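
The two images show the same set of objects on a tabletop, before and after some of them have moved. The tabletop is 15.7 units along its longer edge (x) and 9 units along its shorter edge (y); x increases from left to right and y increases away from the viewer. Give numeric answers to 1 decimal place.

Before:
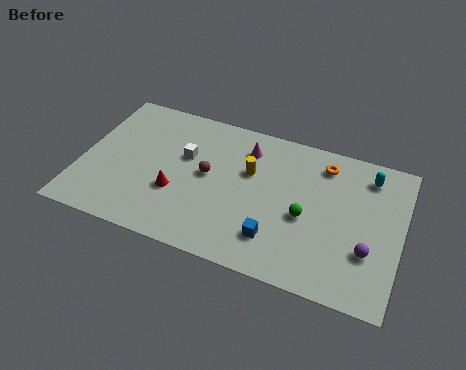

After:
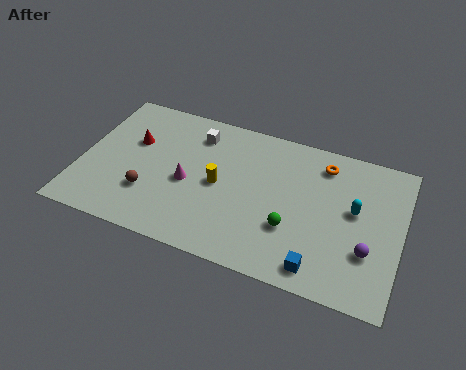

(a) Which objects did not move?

the purple sphere and the orange torus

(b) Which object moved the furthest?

the magenta cone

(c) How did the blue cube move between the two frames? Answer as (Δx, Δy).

(2.2, -0.9)

The blue cube was at about (9.8, 2.1) and moved to about (12.0, 1.2).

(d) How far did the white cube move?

1.6

The white cube was near (5.0, 5.6) before and (5.4, 7.2) after, so it travelled √(0.4² + 1.6²) ≈ 1.6 units.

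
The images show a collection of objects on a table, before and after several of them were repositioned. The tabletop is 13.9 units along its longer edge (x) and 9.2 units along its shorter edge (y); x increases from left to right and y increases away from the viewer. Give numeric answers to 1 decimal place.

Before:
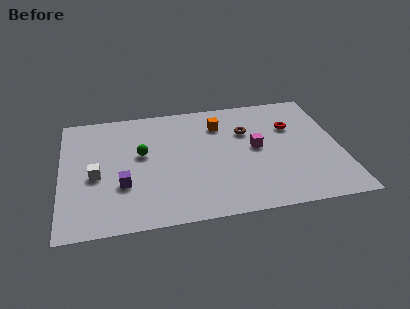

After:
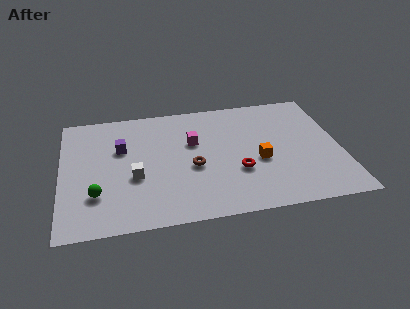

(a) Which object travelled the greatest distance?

the red torus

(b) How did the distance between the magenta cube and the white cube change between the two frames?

-4.3

They were about 8.0 units apart before and 3.7 after — 4.3 units closer together.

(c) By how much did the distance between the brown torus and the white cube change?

-5.0

The distance was about 7.9 in the first image and 2.9 in the second, so they moved 5.0 units closer together.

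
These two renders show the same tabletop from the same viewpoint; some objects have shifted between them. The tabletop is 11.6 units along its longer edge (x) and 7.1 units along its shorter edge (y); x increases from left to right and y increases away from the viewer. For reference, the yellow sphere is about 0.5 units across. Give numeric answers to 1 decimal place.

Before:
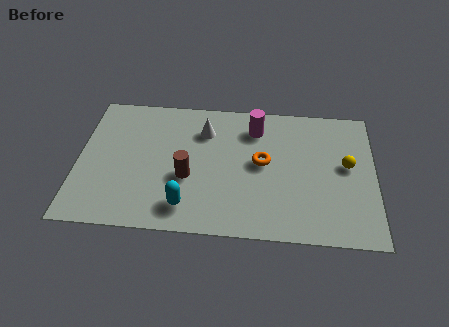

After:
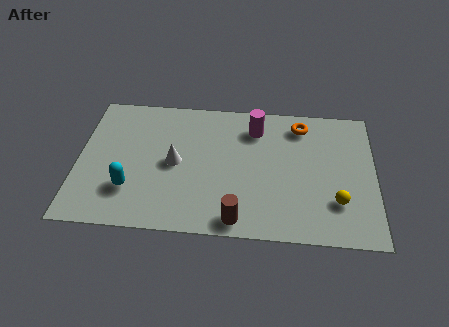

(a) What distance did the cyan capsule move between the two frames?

2.3

From (4.3, 1.3) to (2.1, 2.0), the cyan capsule covered √(2.2² + 0.7²) ≈ 2.3 units.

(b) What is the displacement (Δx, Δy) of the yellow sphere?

(-0.4, -1.9)

From the two frames, the yellow sphere sits at roughly (10.5, 3.9) before and (10.1, 2.0) after.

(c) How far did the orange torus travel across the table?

2.6

The orange torus moved from about (7.2, 3.8) to (8.7, 5.9), a distance of √(1.5² + 2.1²) ≈ 2.6.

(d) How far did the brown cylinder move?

2.8

From (4.3, 2.8) to (6.3, 0.8), the brown cylinder covered √(2.0² + 2.0²) ≈ 2.8 units.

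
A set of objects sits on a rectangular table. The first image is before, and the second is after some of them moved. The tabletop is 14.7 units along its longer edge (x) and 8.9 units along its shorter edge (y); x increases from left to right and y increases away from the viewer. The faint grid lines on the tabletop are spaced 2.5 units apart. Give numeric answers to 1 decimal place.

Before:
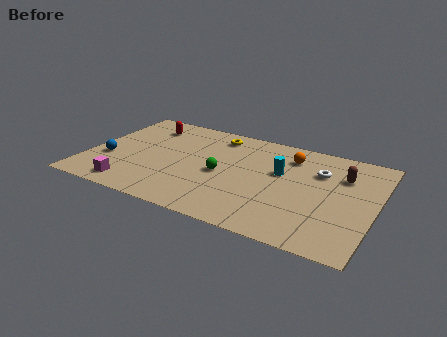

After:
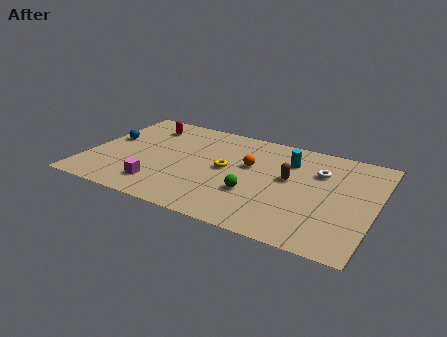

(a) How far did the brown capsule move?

2.9

The brown capsule was near (12.9, 6.3) before and (10.3, 5.0) after, so it travelled √(2.6² + 1.3²) ≈ 2.9 units.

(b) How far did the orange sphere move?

2.5

The orange sphere was near (10.1, 7.0) before and (8.2, 5.4) after, so it travelled √(1.9² + 1.6²) ≈ 2.5 units.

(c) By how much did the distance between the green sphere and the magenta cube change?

-0.3

They were about 5.2 units apart before and 4.9 after — 0.3 units closer together.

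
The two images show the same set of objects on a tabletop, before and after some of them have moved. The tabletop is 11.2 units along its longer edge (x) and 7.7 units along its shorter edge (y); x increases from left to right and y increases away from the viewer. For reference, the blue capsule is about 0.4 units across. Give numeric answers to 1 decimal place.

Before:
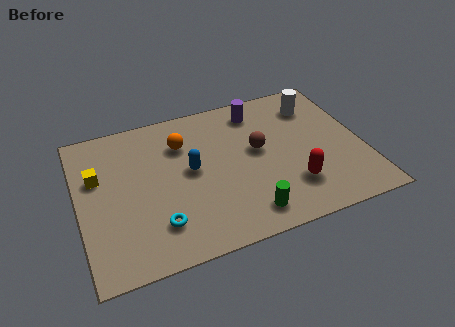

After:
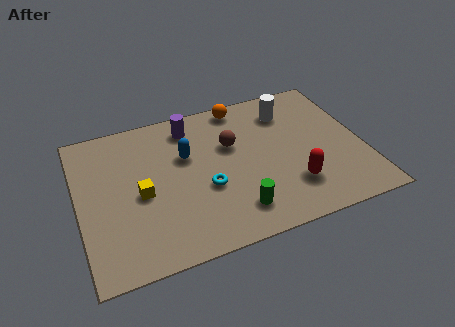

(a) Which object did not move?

the red capsule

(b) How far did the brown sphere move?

1.2

From (7.1, 4.3) to (6.1, 4.9), the brown sphere covered √(1.0² + 0.6²) ≈ 1.2 units.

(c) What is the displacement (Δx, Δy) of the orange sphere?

(2.5, 1.3)

From the two frames, the orange sphere sits at roughly (4.2, 5.6) before and (6.7, 6.9) after.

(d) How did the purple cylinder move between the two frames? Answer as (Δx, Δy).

(-2.7, 0.0)

The purple cylinder started near (7.3, 6.4) and ended near (4.6, 6.4).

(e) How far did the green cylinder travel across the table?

0.5

From (6.3, 1.2) to (5.9, 1.5), the green cylinder covered √(0.4² + 0.3²) ≈ 0.5 units.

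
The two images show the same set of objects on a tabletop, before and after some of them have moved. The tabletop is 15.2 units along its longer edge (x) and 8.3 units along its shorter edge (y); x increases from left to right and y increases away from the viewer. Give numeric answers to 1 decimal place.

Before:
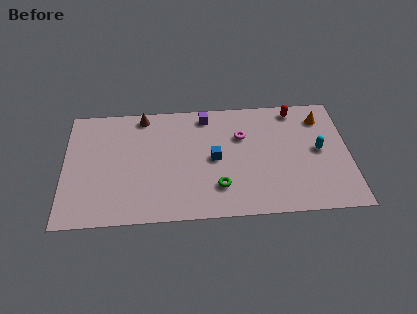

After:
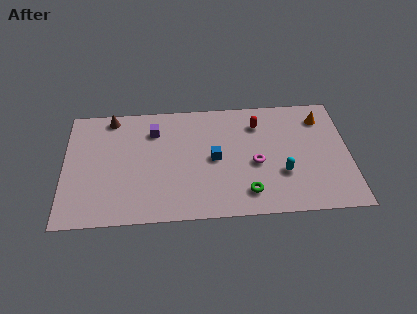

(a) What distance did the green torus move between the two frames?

1.6

The green torus was near (8.2, 2.1) before and (9.7, 1.6) after, so it travelled √(1.5² + 0.5²) ≈ 1.6 units.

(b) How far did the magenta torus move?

2.1

The magenta torus moved from about (9.5, 5.6) to (10.2, 3.6), a distance of √(0.7² + 2.0²) ≈ 2.1.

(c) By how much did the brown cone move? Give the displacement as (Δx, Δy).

(-1.7, 0.0)

The brown cone started near (4.2, 7.4) and ended near (2.5, 7.4).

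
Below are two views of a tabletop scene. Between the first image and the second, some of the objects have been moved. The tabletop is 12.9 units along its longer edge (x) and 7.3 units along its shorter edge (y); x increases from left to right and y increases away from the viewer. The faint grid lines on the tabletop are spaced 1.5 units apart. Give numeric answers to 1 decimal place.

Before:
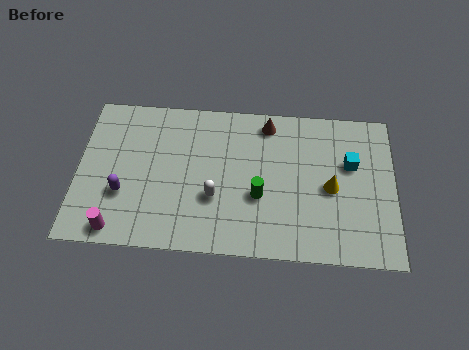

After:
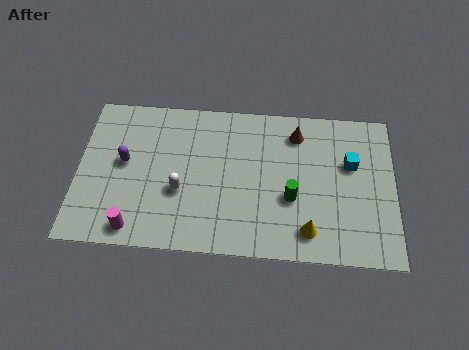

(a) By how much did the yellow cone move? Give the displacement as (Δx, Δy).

(-0.9, -2.1)

The yellow cone started near (10.3, 3.4) and ended near (9.4, 1.3).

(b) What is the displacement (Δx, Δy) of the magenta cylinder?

(0.7, 0.1)

The magenta cylinder started near (1.7, 0.8) and ended near (2.4, 0.9).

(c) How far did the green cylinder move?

1.3

The green cylinder was near (7.4, 2.8) before and (8.7, 2.8) after, so it travelled √(1.3² + 0.0²) ≈ 1.3 units.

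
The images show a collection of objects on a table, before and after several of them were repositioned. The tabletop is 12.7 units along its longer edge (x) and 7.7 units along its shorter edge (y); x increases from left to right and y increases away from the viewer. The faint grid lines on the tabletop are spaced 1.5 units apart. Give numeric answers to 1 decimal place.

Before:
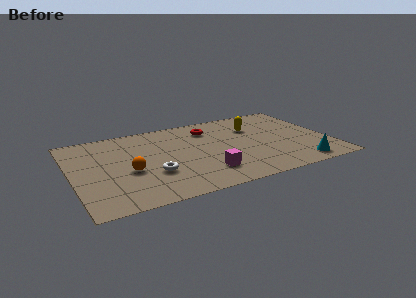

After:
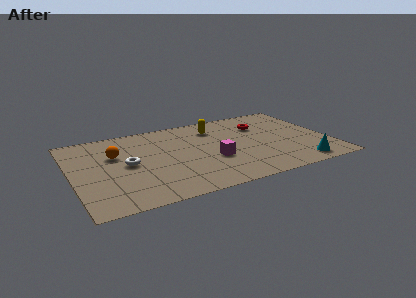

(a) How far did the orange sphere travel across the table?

1.9

The orange sphere was near (2.7, 3.2) before and (2.2, 5.0) after, so it travelled √(0.5² + 1.8²) ≈ 1.9 units.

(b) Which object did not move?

the cyan cone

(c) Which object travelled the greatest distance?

the red torus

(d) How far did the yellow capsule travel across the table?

2.0

From (9.2, 5.4) to (7.3, 6.0), the yellow capsule covered √(1.9² + 0.6²) ≈ 2.0 units.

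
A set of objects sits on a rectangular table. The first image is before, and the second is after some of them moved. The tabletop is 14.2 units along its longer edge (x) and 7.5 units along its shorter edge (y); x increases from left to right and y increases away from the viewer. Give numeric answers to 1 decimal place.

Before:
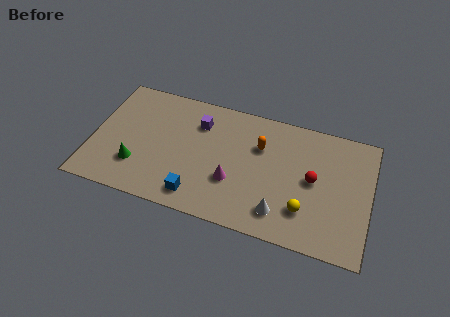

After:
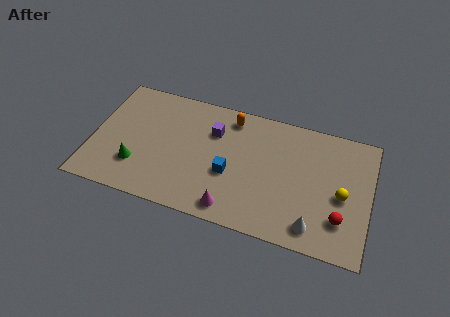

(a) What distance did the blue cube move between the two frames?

2.3

The blue cube was near (5.6, 1.2) before and (7.1, 3.0) after, so it travelled √(1.5² + 1.8²) ≈ 2.3 units.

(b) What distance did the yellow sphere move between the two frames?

2.3

The yellow sphere was near (11.0, 2.0) before and (12.8, 3.4) after, so it travelled √(1.8² + 1.4²) ≈ 2.3 units.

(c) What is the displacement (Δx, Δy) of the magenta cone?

(0.1, -1.6)

From the two frames, the magenta cone sits at roughly (7.3, 2.6) before and (7.4, 1.0) after.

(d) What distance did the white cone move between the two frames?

1.7

The white cone moved from about (9.8, 1.5) to (11.5, 1.2), a distance of √(1.7² + 0.3²) ≈ 1.7.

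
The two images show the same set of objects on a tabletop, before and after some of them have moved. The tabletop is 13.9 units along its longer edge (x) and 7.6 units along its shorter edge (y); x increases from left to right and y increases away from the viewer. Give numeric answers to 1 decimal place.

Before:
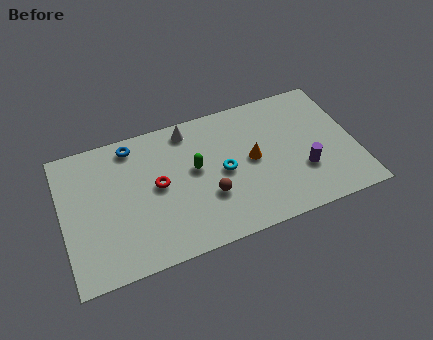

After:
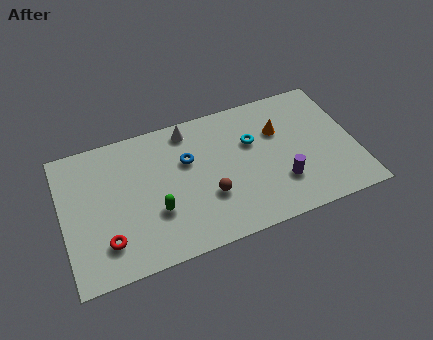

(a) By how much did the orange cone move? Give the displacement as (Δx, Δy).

(1.4, 1.2)

From the two frames, the orange cone sits at roughly (9.0, 3.9) before and (10.4, 5.1) after.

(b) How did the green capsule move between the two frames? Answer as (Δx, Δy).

(-2.0, -1.7)

The green capsule was at about (6.3, 4.3) and moved to about (4.3, 2.6).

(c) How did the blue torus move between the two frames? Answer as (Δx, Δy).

(2.5, -1.7)

The blue torus started near (3.5, 6.6) and ended near (6.0, 4.9).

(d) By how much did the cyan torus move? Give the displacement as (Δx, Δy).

(1.5, 1.2)

The cyan torus started near (7.6, 3.7) and ended near (9.1, 4.9).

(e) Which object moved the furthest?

the red torus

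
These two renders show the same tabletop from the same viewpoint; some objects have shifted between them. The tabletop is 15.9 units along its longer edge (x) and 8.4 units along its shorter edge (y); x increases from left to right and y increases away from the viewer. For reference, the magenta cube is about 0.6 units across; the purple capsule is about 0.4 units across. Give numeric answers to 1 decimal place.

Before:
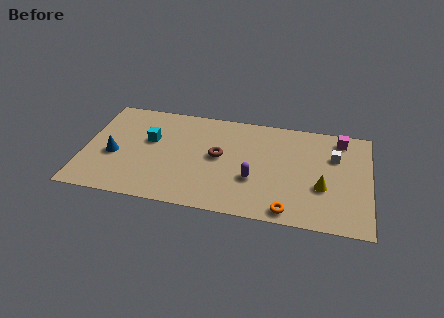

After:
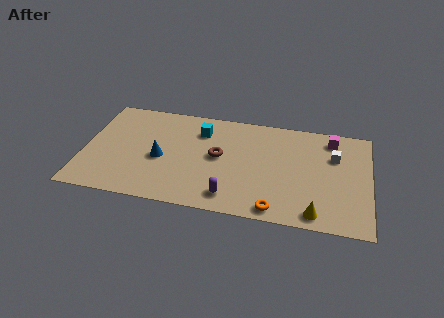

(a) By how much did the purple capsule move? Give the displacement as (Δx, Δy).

(-1.2, -1.6)

The purple capsule started near (9.5, 3.0) and ended near (8.3, 1.4).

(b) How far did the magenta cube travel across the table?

0.5

From (14.2, 7.2) to (13.7, 7.1), the magenta cube covered √(0.5² + 0.1²) ≈ 0.5 units.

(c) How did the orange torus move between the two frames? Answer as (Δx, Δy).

(-0.7, 0.0)

The orange torus started near (11.5, 0.9) and ended near (10.8, 0.9).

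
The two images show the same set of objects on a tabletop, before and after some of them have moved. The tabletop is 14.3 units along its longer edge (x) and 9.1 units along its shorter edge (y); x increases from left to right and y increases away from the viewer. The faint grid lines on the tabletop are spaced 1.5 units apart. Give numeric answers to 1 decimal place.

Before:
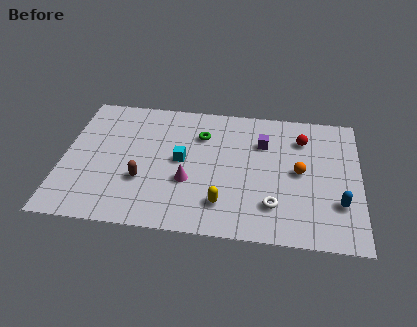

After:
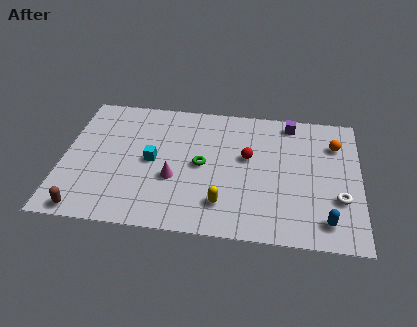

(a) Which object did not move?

the yellow capsule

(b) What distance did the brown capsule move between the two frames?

3.5

From (3.9, 3.1) to (1.3, 0.8), the brown capsule covered √(2.6² + 2.3²) ≈ 3.5 units.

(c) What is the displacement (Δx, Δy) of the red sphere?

(-2.6, -1.6)

From the two frames, the red sphere sits at roughly (11.5, 6.9) before and (8.9, 5.3) after.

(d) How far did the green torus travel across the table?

2.1

The green torus moved from about (6.6, 6.6) to (6.7, 4.5), a distance of √(0.1² + 2.1²) ≈ 2.1.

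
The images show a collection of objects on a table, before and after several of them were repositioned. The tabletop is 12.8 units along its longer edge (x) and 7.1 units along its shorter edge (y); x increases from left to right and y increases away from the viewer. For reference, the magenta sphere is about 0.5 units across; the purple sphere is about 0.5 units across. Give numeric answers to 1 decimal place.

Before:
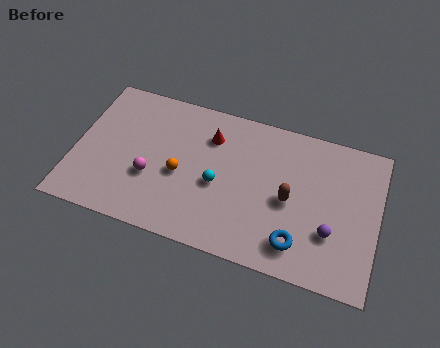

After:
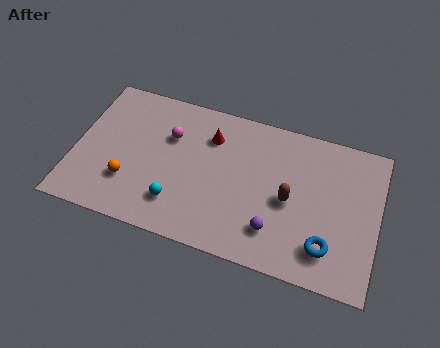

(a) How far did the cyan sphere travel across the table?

2.1

The cyan sphere moved from about (6.1, 3.1) to (4.5, 1.7), a distance of √(1.6² + 1.4²) ≈ 2.1.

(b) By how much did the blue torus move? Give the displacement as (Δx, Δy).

(1.2, 0.2)

The blue torus was at about (9.6, 1.4) and moved to about (10.8, 1.6).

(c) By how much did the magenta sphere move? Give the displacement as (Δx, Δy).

(0.6, 2.2)

From the two frames, the magenta sphere sits at roughly (3.3, 2.6) before and (3.9, 4.8) after.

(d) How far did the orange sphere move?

2.3

The orange sphere moved from about (4.5, 3.1) to (2.4, 2.1), a distance of √(2.1² + 1.0²) ≈ 2.3.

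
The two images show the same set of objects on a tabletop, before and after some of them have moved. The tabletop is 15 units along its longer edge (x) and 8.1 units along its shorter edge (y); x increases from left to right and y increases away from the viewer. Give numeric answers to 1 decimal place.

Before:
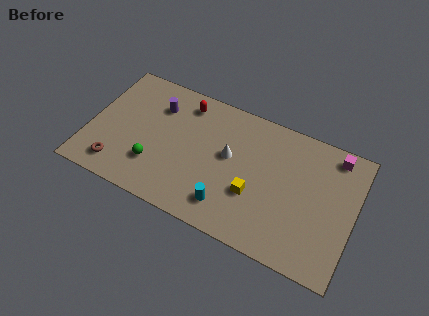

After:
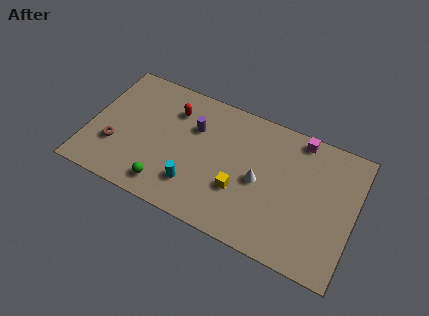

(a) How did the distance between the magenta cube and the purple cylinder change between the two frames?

-4.0

The distance was about 10.1 in the first image and 6.1 in the second, so they moved 4.0 units closer together.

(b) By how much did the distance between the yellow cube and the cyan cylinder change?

+0.8

They were about 1.8 units apart before and 2.6 after — 0.8 units further apart.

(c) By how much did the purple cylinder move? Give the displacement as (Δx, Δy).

(2.2, -0.5)

From the two frames, the purple cylinder sits at roughly (3.6, 6.0) before and (5.8, 5.5) after.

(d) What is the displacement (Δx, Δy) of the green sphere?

(0.8, -1.0)

The green sphere was at about (3.9, 2.3) and moved to about (4.7, 1.3).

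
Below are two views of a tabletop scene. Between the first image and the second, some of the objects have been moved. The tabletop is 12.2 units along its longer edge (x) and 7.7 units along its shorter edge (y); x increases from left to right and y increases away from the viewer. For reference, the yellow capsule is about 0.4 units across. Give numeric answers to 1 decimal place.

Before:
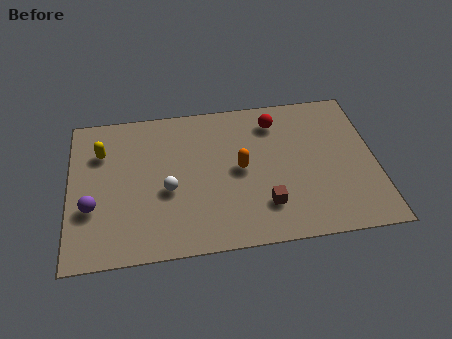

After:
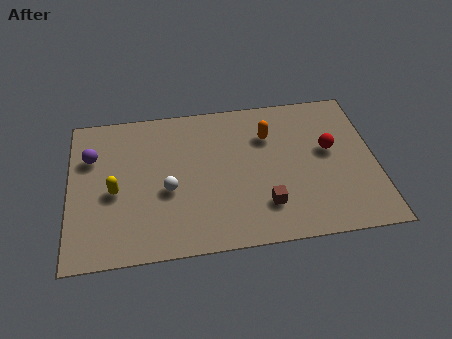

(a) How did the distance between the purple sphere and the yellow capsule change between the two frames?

-0.7

They were about 2.8 units apart before and 2.1 after — 0.7 units closer together.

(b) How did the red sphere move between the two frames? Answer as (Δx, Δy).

(2.1, -1.8)

From the two frames, the red sphere sits at roughly (8.3, 6.2) before and (10.4, 4.4) after.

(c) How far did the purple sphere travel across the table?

2.6

The purple sphere moved from about (0.9, 2.7) to (0.9, 5.3), a distance of √(0.0² + 2.6²) ≈ 2.6.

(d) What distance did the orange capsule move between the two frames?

2.0

From (6.8, 3.9) to (8.0, 5.5), the orange capsule covered √(1.2² + 1.6²) ≈ 2.0 units.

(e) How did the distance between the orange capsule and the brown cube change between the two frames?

+1.4

The distance was about 2.2 in the first image and 3.6 in the second, so they moved 1.4 units further apart.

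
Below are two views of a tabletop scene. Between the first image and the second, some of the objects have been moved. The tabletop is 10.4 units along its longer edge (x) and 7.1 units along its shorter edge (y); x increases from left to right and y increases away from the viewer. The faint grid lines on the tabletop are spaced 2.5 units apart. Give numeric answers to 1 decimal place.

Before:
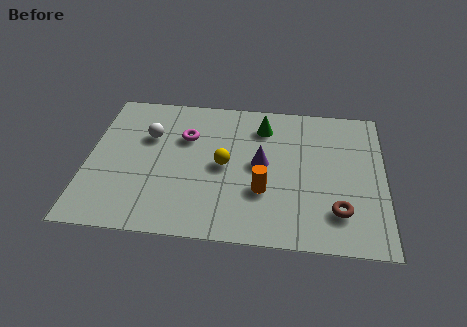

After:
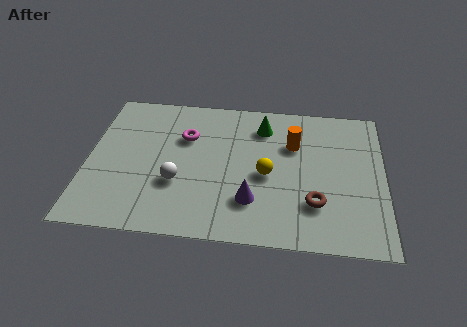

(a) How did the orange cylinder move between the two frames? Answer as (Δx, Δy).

(1.0, 2.4)

From the two frames, the orange cylinder sits at roughly (6.2, 2.4) before and (7.2, 4.8) after.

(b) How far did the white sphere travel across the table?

2.5

The white sphere moved from about (2.1, 4.7) to (3.2, 2.5), a distance of √(1.1² + 2.2²) ≈ 2.5.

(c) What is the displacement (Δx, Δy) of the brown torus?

(-0.8, 0.3)

The brown torus was at about (8.8, 1.7) and moved to about (8.0, 2.0).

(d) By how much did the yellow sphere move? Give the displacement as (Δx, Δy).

(1.5, -0.3)

From the two frames, the yellow sphere sits at roughly (4.8, 3.5) before and (6.3, 3.2) after.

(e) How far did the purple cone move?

1.8

The purple cone moved from about (6.1, 3.7) to (5.8, 1.9), a distance of √(0.3² + 1.8²) ≈ 1.8.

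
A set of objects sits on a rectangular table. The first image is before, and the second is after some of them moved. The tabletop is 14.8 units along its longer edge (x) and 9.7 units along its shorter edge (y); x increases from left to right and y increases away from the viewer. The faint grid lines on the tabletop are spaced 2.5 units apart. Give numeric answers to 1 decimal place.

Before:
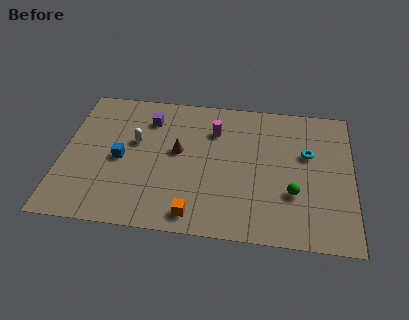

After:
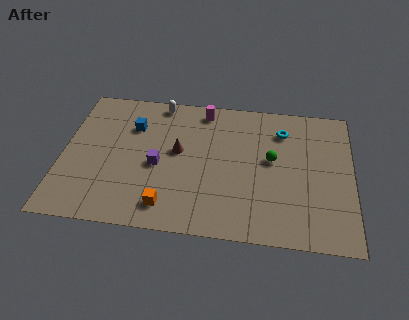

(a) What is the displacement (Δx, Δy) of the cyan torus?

(-1.3, 1.5)

The cyan torus started near (12.5, 6.0) and ended near (11.2, 7.5).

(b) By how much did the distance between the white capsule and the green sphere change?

-1.7

The distance was about 8.5 in the first image and 6.8 in the second, so they moved 1.7 units closer together.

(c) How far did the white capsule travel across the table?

3.2

The white capsule moved from about (3.7, 5.8) to (4.8, 8.8), a distance of √(1.1² + 3.0²) ≈ 3.2.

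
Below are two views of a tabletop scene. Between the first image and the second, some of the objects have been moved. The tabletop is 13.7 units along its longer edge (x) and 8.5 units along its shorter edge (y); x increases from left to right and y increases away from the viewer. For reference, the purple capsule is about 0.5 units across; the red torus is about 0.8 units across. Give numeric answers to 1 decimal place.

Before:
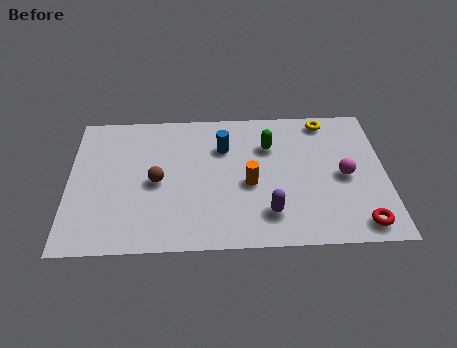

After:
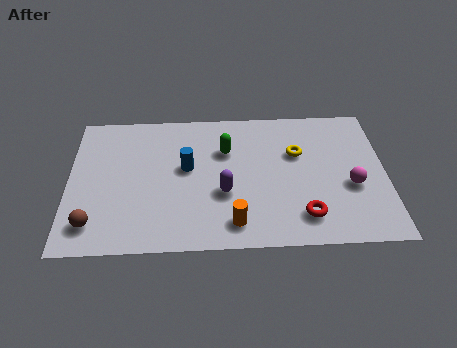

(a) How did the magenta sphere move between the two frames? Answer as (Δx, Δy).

(0.3, -0.6)

From the two frames, the magenta sphere sits at roughly (11.9, 4.0) before and (12.2, 3.4) after.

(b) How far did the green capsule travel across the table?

1.9

From (8.7, 6.0) to (6.8, 5.8), the green capsule covered √(1.9² + 0.2²) ≈ 1.9 units.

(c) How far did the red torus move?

2.5

The red torus was near (12.5, 1.1) before and (10.1, 1.7) after, so it travelled √(2.4² + 0.6²) ≈ 2.5 units.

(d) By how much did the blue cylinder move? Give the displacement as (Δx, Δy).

(-1.6, -1.2)

The blue cylinder started near (6.7, 6.0) and ended near (5.1, 4.8).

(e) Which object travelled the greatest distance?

the brown sphere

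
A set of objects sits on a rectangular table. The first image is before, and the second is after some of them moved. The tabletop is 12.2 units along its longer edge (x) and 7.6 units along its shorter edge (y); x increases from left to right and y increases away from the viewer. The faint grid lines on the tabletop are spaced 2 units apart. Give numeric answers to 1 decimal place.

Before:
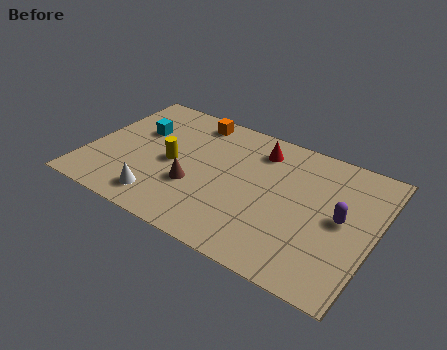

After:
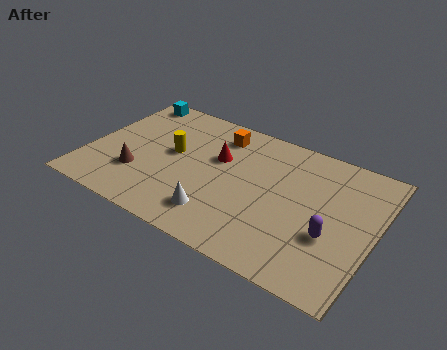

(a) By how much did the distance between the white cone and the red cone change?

-2.7

They were about 5.9 units apart before and 3.2 after — 2.7 units closer together.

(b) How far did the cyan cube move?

2.1

From (1.9, 4.9) to (1.1, 6.8), the cyan cube covered √(0.8² + 1.9²) ≈ 2.1 units.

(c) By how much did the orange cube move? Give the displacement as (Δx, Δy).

(1.2, -0.4)

From the two frames, the orange cube sits at roughly (4.0, 6.6) before and (5.2, 6.2) after.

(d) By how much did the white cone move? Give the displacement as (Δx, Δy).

(2.4, 0.3)

From the two frames, the white cone sits at roughly (3.5, 1.3) before and (5.9, 1.6) after.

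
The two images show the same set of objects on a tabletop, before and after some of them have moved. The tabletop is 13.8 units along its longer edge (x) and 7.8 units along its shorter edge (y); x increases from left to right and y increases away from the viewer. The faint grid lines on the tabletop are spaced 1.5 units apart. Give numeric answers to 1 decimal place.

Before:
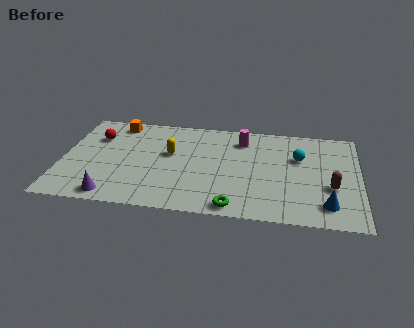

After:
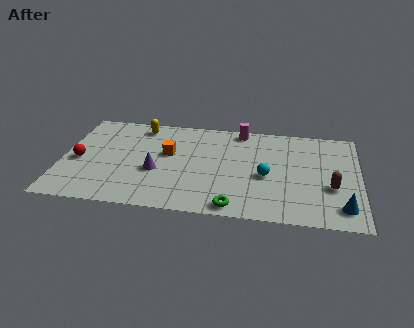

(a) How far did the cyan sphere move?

2.3

The cyan sphere was near (11.0, 5.1) before and (9.5, 3.4) after, so it travelled √(1.5² + 1.7²) ≈ 2.3 units.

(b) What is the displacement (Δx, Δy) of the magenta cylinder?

(-0.1, 0.8)

The magenta cylinder was at about (8.3, 6.2) and moved to about (8.2, 7.0).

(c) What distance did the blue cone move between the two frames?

0.7

From (12.3, 1.5) to (13.0, 1.4), the blue cone covered √(0.7² + 0.1²) ≈ 0.7 units.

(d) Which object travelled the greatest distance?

the orange cube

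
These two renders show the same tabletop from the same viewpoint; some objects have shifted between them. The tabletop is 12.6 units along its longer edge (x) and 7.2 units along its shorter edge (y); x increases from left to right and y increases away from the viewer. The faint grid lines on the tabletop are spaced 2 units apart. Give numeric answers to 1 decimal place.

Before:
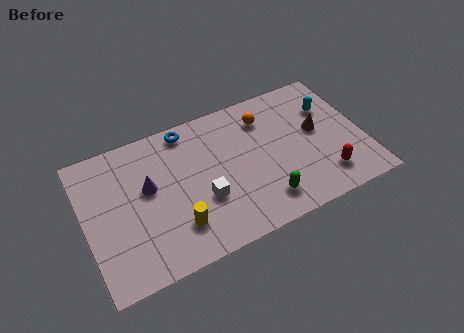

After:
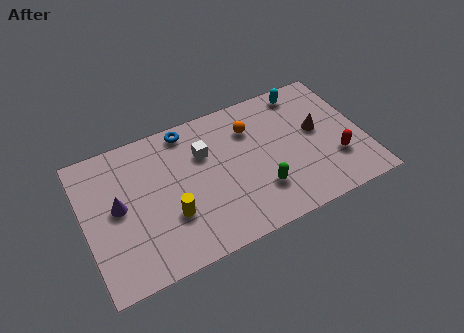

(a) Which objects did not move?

the brown cone and the blue torus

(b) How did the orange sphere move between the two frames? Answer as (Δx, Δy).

(-0.7, -0.3)

The orange sphere started near (8.4, 5.6) and ended near (7.7, 5.3).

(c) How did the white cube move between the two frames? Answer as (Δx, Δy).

(0.3, 2.3)

From the two frames, the white cube sits at roughly (5.2, 2.6) before and (5.5, 4.9) after.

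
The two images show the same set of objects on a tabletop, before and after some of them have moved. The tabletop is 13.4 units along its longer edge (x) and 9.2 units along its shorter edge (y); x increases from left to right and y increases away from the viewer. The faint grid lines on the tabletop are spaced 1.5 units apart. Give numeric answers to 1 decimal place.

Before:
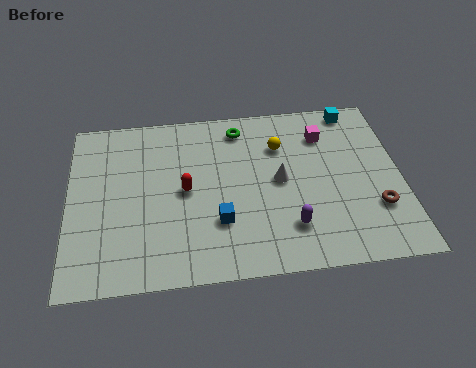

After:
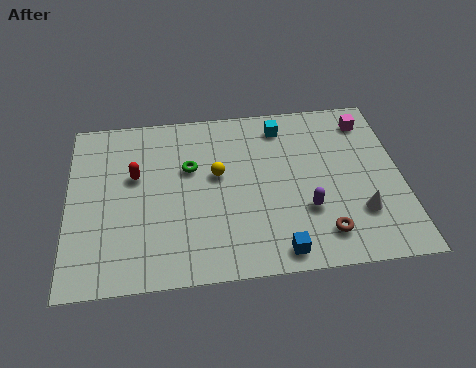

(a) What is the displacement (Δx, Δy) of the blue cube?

(2.3, -1.8)

The blue cube was at about (6.0, 2.8) and moved to about (8.3, 1.0).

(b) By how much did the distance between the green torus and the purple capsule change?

-0.5

Before: roughly 5.9 units apart; after: 5.4. That's 0.5 units closer together.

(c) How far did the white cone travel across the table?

3.7

The white cone moved from about (8.5, 4.7) to (11.6, 2.6), a distance of √(3.1² + 2.1²) ≈ 3.7.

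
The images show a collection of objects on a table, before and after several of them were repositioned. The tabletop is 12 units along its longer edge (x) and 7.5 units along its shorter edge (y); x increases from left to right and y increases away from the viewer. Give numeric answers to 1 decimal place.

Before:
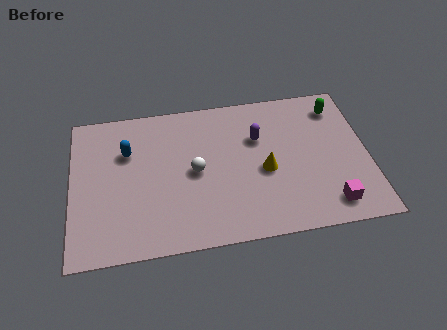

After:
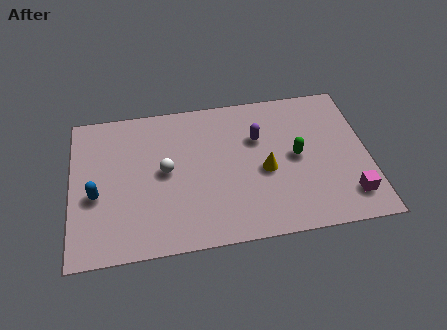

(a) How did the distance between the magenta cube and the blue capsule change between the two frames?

+1.3

Before: roughly 8.9 units apart; after: 10.2. That's 1.3 units further apart.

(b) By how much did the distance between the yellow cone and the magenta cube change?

+0.5

The distance was about 3.3 in the first image and 3.8 in the second, so they moved 0.5 units further apart.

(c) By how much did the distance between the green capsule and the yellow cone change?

-2.8

The distance was about 4.2 in the first image and 1.4 in the second, so they moved 2.8 units closer together.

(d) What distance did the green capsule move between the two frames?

2.9

The green capsule moved from about (10.9, 6.1) to (9.1, 3.8), a distance of √(1.8² + 2.3²) ≈ 2.9.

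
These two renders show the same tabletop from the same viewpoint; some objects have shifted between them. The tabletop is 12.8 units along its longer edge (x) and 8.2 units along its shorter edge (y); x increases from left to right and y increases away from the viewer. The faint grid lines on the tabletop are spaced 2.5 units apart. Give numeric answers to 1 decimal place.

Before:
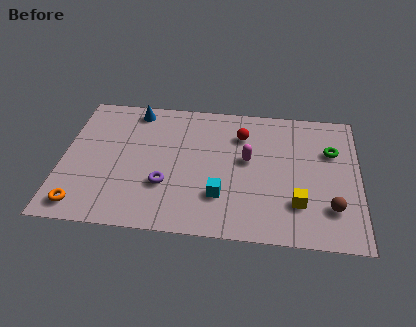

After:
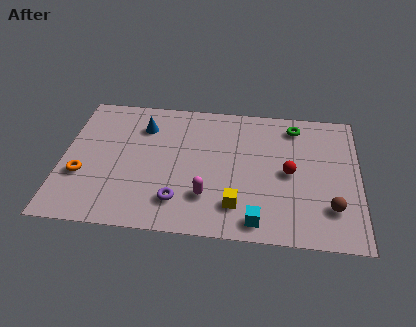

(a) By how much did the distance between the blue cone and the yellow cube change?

-2.7

They were about 8.8 units apart before and 6.1 after — 2.7 units closer together.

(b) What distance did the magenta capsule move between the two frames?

2.9

From (8.0, 4.6) to (6.3, 2.2), the magenta capsule covered √(1.7² + 2.4²) ≈ 2.9 units.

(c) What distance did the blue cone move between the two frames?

1.1

The blue cone was near (3.0, 7.2) before and (3.4, 6.2) after, so it travelled √(0.4² + 1.0²) ≈ 1.1 units.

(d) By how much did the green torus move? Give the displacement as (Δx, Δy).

(-1.6, 1.4)

The green torus was at about (11.6, 5.5) and moved to about (10.0, 6.9).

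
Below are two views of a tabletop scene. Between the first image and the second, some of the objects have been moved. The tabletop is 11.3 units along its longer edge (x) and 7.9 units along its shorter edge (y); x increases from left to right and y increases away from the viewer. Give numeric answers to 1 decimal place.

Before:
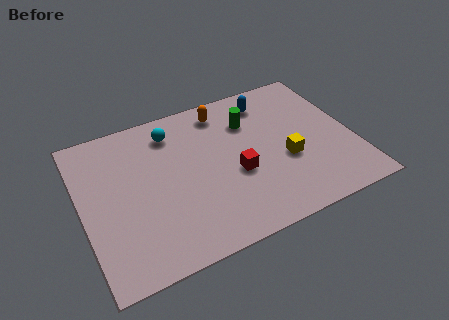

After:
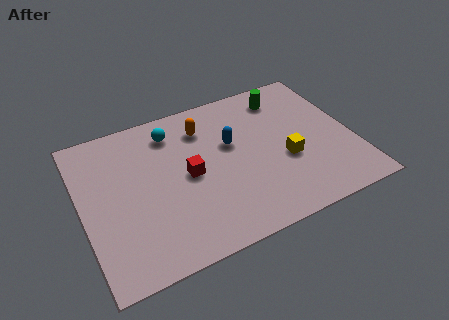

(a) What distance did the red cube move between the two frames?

2.0

From (6.3, 3.2) to (4.4, 3.9), the red cube covered √(1.9² + 0.7²) ≈ 2.0 units.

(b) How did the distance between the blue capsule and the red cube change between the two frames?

-1.7

Before: roughly 3.8 units apart; after: 2.1. That's 1.7 units closer together.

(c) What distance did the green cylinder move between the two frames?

1.8

The green cylinder was near (7.2, 5.7) before and (8.8, 6.5) after, so it travelled √(1.6² + 0.8²) ≈ 1.8 units.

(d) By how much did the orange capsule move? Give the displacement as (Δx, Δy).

(-0.9, -0.6)

The orange capsule started near (6.2, 6.7) and ended near (5.3, 6.1).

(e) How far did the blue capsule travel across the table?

2.5

From (8.1, 6.5) to (6.3, 4.8), the blue capsule covered √(1.8² + 1.7²) ≈ 2.5 units.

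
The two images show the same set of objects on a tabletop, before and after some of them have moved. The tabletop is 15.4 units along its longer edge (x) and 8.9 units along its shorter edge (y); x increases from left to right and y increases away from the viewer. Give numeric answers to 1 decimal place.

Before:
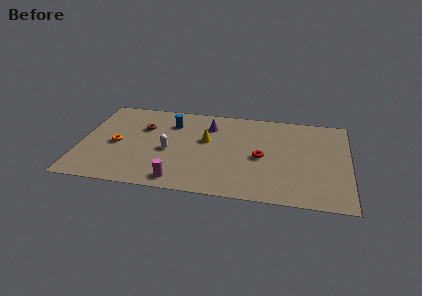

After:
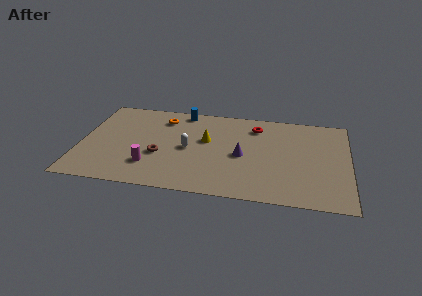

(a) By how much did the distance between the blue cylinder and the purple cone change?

+3.1

Before: roughly 2.2 units apart; after: 5.3. That's 3.1 units further apart.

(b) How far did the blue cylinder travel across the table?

1.4

The blue cylinder was near (5.1, 6.7) before and (5.7, 8.0) after, so it travelled √(0.6² + 1.3²) ≈ 1.4 units.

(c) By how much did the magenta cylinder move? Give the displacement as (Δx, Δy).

(-1.7, 1.2)

The magenta cylinder was at about (5.8, 1.1) and moved to about (4.1, 2.3).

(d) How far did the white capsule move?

1.2

The white capsule moved from about (5.1, 3.9) to (6.2, 4.3), a distance of √(1.1² + 0.4²) ≈ 1.2.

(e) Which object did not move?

the yellow cone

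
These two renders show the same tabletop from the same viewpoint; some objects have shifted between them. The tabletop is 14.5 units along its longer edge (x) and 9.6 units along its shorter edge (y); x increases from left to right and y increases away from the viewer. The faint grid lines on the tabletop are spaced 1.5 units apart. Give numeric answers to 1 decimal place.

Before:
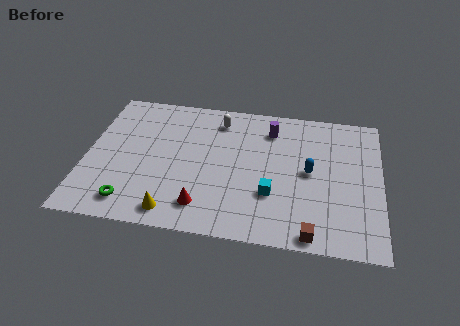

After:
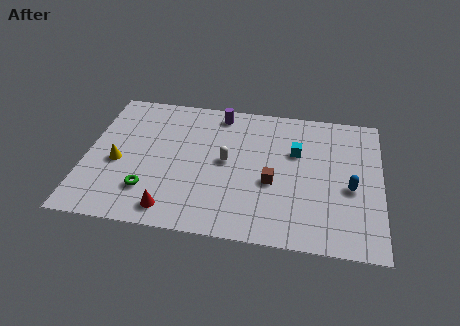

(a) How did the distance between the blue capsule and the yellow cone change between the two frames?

+3.9

They were about 7.5 units apart before and 11.4 after — 3.9 units further apart.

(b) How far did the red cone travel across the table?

1.6

The red cone moved from about (5.9, 1.8) to (4.4, 1.3), a distance of √(1.5² + 0.5²) ≈ 1.6.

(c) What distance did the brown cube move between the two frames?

3.7

From (11.2, 0.8) to (9.2, 3.9), the brown cube covered √(2.0² + 3.1²) ≈ 3.7 units.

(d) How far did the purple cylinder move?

2.7

The purple cylinder moved from about (9.0, 7.6) to (6.4, 8.4), a distance of √(2.6² + 0.8²) ≈ 2.7.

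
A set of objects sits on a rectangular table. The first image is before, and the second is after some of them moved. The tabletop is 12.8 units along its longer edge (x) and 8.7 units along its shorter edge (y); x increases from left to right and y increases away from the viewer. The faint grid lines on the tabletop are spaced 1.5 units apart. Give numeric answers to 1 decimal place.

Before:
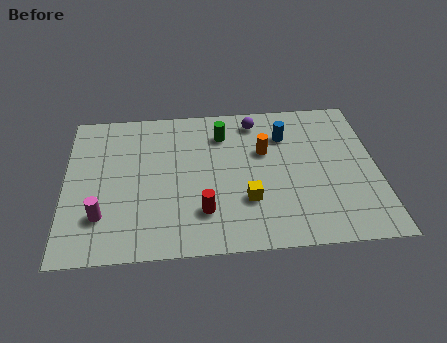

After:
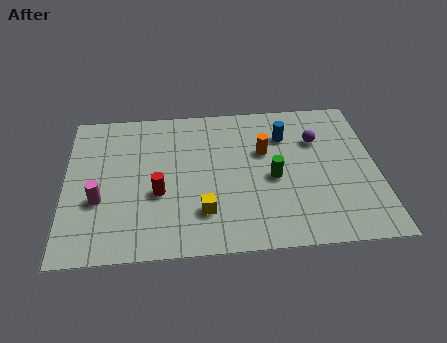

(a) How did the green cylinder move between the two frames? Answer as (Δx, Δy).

(2.0, -2.8)

The green cylinder started near (6.5, 6.7) and ended near (8.5, 3.9).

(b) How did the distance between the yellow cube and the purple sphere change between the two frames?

+1.4

They were about 4.7 units apart before and 6.1 after — 1.4 units further apart.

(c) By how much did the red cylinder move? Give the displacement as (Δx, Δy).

(-1.8, 1.2)

From the two frames, the red cylinder sits at roughly (5.6, 2.2) before and (3.8, 3.4) after.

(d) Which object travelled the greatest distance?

the green cylinder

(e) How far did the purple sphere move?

2.9

The purple sphere moved from about (7.9, 7.4) to (10.4, 6.0), a distance of √(2.5² + 1.4²) ≈ 2.9.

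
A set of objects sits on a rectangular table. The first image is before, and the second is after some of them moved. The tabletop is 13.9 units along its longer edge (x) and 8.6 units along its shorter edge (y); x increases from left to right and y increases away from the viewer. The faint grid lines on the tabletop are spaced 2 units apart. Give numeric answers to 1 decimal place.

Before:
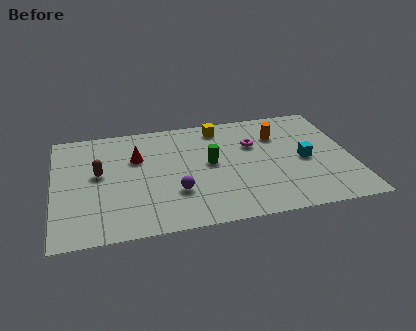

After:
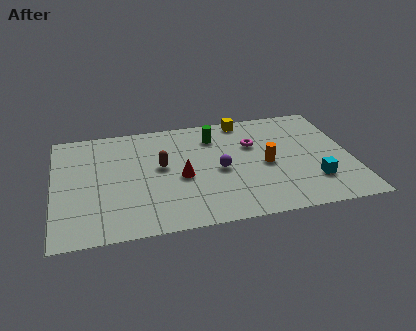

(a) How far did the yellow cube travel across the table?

1.3

From (7.9, 7.4) to (9.1, 7.8), the yellow cube covered √(1.2² + 0.4²) ≈ 1.3 units.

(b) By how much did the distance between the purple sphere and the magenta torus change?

-2.4

The distance was about 4.8 in the first image and 2.4 in the second, so they moved 2.4 units closer together.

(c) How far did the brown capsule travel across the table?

2.9

From (2.1, 4.8) to (5.0, 4.8), the brown capsule covered √(2.9² + 0.0²) ≈ 2.9 units.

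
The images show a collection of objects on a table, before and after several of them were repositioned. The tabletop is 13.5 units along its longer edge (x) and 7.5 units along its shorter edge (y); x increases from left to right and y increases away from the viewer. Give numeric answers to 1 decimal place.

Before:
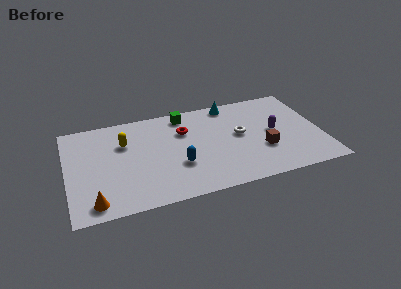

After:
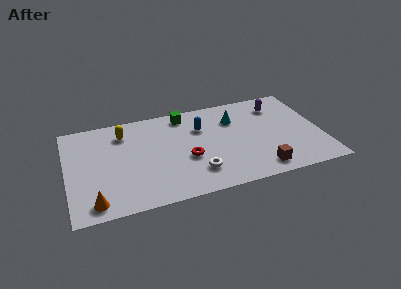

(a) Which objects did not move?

the green cube and the orange cone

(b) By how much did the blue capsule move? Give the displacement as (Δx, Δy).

(1.4, 2.6)

The blue capsule started near (5.8, 2.6) and ended near (7.2, 5.2).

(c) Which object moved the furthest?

the white torus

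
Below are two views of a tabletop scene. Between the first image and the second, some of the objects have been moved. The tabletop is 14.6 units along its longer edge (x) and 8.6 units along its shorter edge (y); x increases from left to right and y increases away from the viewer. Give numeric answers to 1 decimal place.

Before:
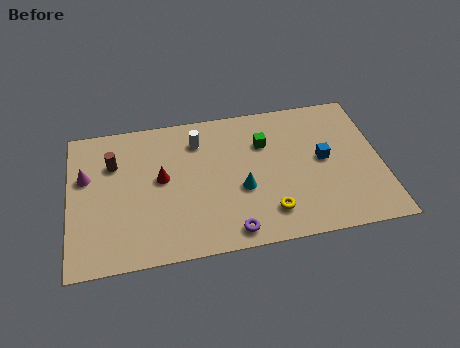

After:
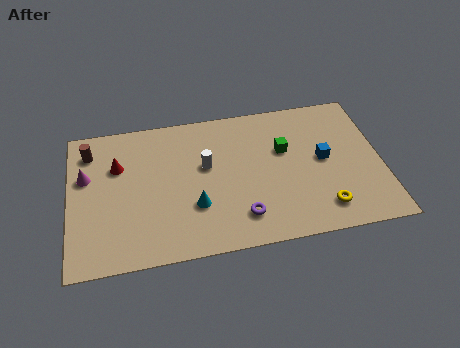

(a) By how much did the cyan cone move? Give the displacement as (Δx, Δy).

(-2.2, -0.6)

From the two frames, the cyan cone sits at roughly (8.0, 3.4) before and (5.8, 2.8) after.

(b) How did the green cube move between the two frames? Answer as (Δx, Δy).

(0.9, -0.6)

The green cube started near (9.2, 6.0) and ended near (10.1, 5.4).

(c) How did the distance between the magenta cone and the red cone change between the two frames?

-2.0

They were about 3.6 units apart before and 1.6 after — 2.0 units closer together.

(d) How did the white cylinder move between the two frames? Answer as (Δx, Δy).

(0.3, -1.6)

From the two frames, the white cylinder sits at roughly (6.1, 6.7) before and (6.4, 5.1) after.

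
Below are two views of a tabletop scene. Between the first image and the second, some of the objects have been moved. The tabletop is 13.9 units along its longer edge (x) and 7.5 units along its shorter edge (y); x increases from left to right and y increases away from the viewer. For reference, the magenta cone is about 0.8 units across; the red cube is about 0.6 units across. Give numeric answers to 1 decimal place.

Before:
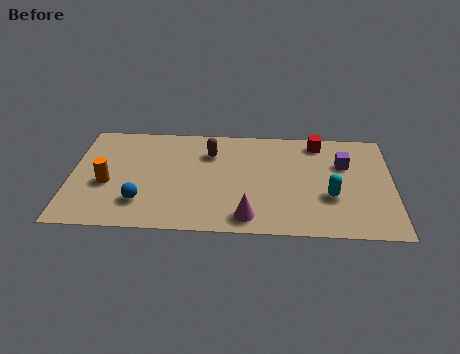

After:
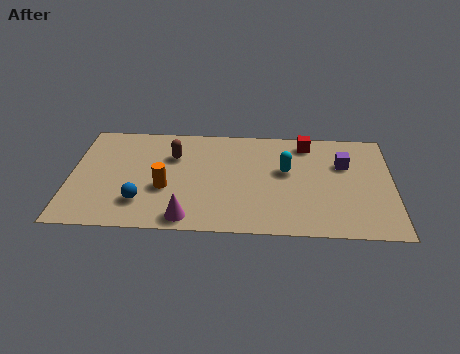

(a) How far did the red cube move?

0.5

From (10.7, 6.5) to (10.2, 6.4), the red cube covered √(0.5² + 0.1²) ≈ 0.5 units.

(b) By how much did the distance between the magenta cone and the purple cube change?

+2.2

They were about 5.7 units apart before and 7.9 after — 2.2 units further apart.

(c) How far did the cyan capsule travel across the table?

2.5

The cyan capsule moved from about (11.2, 2.7) to (9.3, 4.4), a distance of √(1.9² + 1.7²) ≈ 2.5.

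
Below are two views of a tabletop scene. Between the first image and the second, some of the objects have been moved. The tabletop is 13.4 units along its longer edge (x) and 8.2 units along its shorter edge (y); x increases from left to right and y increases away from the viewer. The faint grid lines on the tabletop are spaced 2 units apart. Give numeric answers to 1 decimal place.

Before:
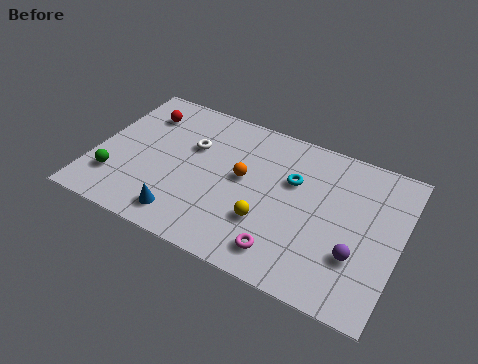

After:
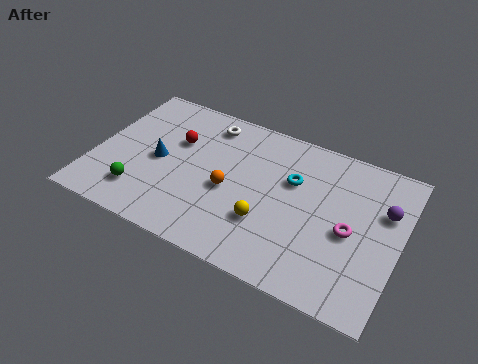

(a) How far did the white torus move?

1.7

The white torus moved from about (4.1, 5.3) to (4.6, 6.9), a distance of √(0.5² + 1.6²) ≈ 1.7.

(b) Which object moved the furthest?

the magenta torus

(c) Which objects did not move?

the yellow sphere and the cyan torus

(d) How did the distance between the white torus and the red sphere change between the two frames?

-0.6

The distance was about 2.6 in the first image and 2.0 in the second, so they moved 0.6 units closer together.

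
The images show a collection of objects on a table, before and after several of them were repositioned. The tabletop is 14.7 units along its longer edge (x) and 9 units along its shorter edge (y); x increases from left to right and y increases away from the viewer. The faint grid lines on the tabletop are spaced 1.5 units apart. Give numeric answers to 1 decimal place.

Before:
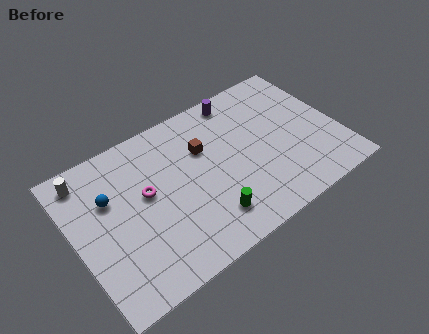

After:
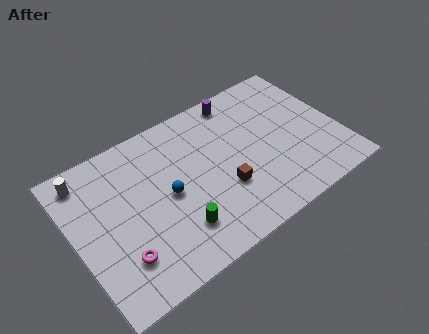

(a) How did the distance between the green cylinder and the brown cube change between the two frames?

-1.2

The distance was about 4.1 in the first image and 2.9 in the second, so they moved 1.2 units closer together.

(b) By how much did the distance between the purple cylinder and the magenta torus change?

+3.1

The distance was about 6.5 in the first image and 9.6 in the second, so they moved 3.1 units further apart.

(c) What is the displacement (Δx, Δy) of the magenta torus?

(-1.9, -2.8)

The magenta torus was at about (4.0, 5.1) and moved to about (2.1, 2.3).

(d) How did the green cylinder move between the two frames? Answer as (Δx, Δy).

(-1.7, 0.3)

The green cylinder started near (6.9, 1.9) and ended near (5.2, 2.2).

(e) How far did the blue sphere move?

3.4

The blue sphere moved from about (2.1, 5.9) to (5.1, 4.4), a distance of √(3.0² + 1.5²) ≈ 3.4.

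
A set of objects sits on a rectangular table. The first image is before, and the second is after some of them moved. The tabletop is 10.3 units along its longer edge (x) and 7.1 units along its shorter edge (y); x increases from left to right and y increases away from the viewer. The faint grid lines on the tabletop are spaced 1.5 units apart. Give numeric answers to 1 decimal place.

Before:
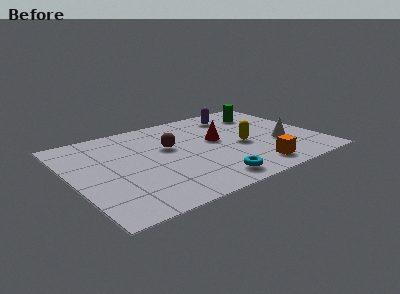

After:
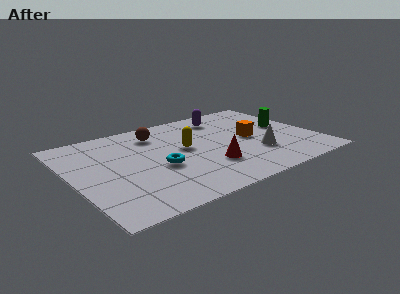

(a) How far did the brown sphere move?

1.3

From (4.2, 4.3) to (3.9, 5.6), the brown sphere covered √(0.3² + 1.3²) ≈ 1.3 units.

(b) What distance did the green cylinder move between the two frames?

1.7

The green cylinder moved from about (8.6, 5.5) to (9.3, 3.9), a distance of √(0.7² + 1.6²) ≈ 1.7.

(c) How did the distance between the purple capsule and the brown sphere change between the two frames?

-0.5

They were about 3.5 units apart before and 3.0 after — 0.5 units closer together.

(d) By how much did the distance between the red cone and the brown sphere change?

+1.8

They were about 2.0 units apart before and 3.8 after — 1.8 units further apart.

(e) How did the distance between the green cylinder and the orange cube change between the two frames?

-2.9

They were about 4.6 units apart before and 1.7 after — 2.9 units closer together.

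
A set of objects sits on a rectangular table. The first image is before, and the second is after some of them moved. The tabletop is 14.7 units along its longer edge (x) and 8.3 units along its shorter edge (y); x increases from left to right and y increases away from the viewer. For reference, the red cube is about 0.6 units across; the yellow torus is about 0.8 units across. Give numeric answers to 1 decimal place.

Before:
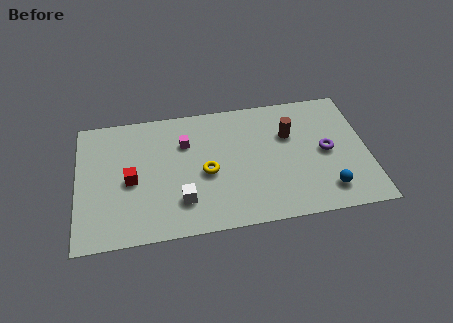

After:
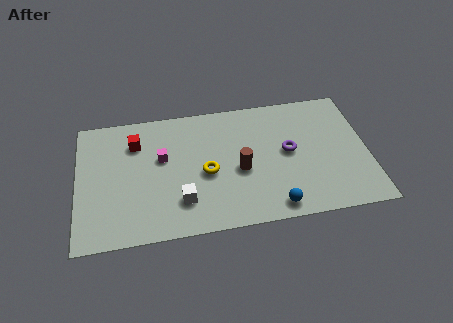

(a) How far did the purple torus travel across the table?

1.9

From (12.6, 4.1) to (10.7, 4.4), the purple torus covered √(1.9² + 0.3²) ≈ 1.9 units.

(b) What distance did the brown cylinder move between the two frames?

3.2

The brown cylinder moved from about (10.8, 5.5) to (8.2, 3.6), a distance of √(2.6² + 1.9²) ≈ 3.2.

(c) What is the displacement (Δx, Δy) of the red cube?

(0.3, 2.4)

The red cube started near (2.7, 3.8) and ended near (3.0, 6.2).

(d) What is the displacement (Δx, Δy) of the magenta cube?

(-1.2, -0.8)

The magenta cube started near (5.5, 5.8) and ended near (4.3, 5.0).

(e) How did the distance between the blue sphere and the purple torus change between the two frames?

+1.0

The distance was about 2.5 in the first image and 3.5 in the second, so they moved 1.0 units further apart.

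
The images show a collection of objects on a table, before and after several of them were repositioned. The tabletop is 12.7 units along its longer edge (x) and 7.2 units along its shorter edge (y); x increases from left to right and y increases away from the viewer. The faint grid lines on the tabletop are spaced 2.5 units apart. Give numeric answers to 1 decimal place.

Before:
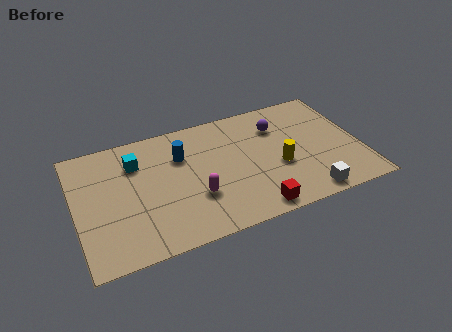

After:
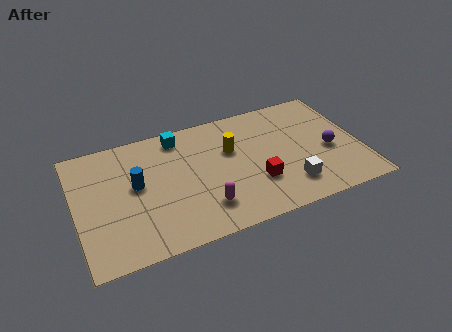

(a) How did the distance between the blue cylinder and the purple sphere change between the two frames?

+4.2

Before: roughly 4.4 units apart; after: 8.6. That's 4.2 units further apart.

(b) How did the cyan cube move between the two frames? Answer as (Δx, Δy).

(2.0, 0.9)

From the two frames, the cyan cube sits at roughly (2.8, 5.3) before and (4.8, 6.2) after.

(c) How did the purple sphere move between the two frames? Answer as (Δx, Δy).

(2.1, -2.2)

From the two frames, the purple sphere sits at roughly (9.2, 5.3) before and (11.3, 3.1) after.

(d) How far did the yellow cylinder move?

2.6

The yellow cylinder was near (9.0, 2.9) before and (7.0, 4.6) after, so it travelled √(2.0² + 1.7²) ≈ 2.6 units.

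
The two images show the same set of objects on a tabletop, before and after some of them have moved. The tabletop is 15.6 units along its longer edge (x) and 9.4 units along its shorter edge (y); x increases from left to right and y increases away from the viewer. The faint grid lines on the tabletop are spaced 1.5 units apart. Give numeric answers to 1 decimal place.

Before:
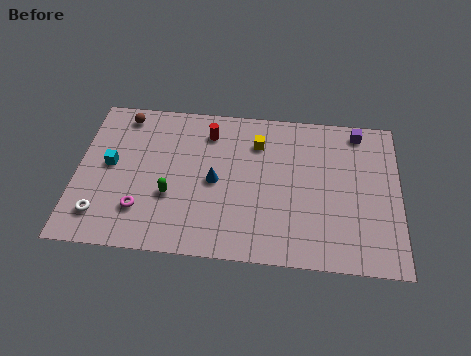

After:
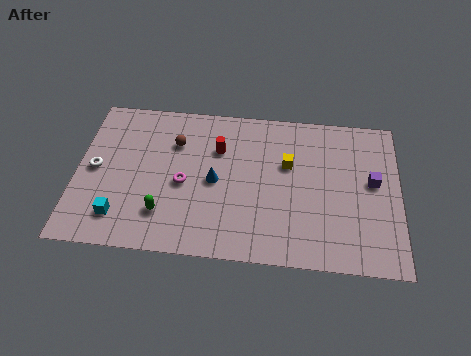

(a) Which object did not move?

the blue cone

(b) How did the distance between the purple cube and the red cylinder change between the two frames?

+0.3

Before: roughly 7.3 units apart; after: 7.6. That's 0.3 units further apart.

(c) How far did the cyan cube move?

3.2

From (1.6, 5.0) to (2.2, 1.9), the cyan cube covered √(0.6² + 3.1²) ≈ 3.2 units.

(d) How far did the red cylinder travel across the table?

1.1

The red cylinder was near (6.3, 7.5) before and (6.8, 6.5) after, so it travelled √(0.5² + 1.0²) ≈ 1.1 units.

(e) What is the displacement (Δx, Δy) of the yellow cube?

(1.5, -1.2)

From the two frames, the yellow cube sits at roughly (8.7, 7.1) before and (10.2, 5.9) after.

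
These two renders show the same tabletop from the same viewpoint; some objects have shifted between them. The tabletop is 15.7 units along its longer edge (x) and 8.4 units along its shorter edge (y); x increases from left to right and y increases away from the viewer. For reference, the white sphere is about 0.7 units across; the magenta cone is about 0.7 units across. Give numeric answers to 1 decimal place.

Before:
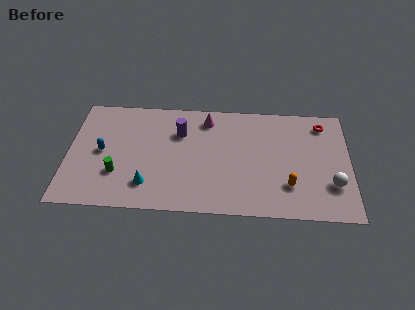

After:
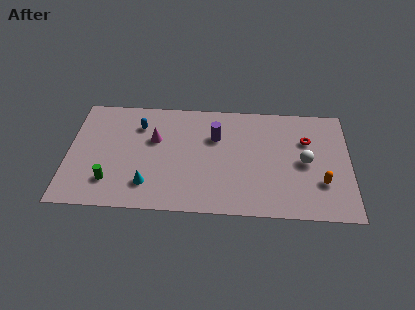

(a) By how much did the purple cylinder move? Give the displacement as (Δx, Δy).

(2.0, -0.2)

The purple cylinder was at about (6.2, 5.9) and moved to about (8.2, 5.7).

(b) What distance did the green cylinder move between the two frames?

0.7

From (2.8, 2.6) to (2.4, 2.0), the green cylinder covered √(0.4² + 0.6²) ≈ 0.7 units.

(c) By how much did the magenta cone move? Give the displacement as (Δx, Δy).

(-2.9, -1.7)

The magenta cone was at about (7.7, 7.0) and moved to about (4.8, 5.3).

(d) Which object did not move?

the cyan cone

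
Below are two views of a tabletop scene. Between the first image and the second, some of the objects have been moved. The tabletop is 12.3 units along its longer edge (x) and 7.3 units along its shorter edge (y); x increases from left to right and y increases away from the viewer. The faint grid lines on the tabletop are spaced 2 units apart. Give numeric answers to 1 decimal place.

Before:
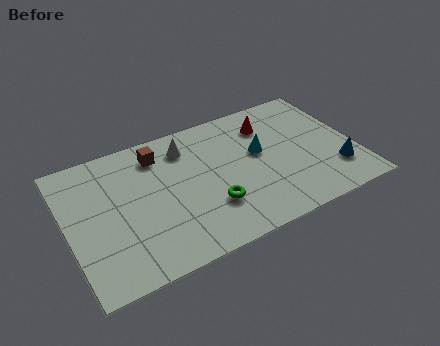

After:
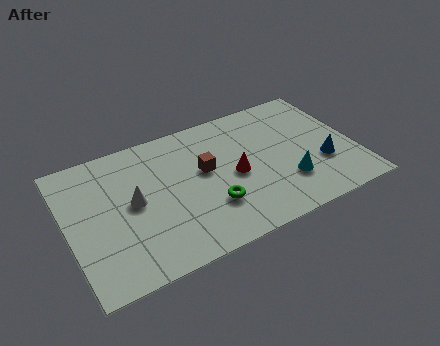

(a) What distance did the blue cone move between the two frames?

0.8

From (11.3, 1.9) to (10.8, 2.5), the blue cone covered √(0.5² + 0.6²) ≈ 0.8 units.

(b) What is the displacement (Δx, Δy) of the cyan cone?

(0.9, -2.1)

From the two frames, the cyan cone sits at roughly (8.3, 4.2) before and (9.2, 2.1) after.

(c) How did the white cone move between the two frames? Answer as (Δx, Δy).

(-2.5, -2.0)

The white cone was at about (5.3, 5.8) and moved to about (2.8, 3.8).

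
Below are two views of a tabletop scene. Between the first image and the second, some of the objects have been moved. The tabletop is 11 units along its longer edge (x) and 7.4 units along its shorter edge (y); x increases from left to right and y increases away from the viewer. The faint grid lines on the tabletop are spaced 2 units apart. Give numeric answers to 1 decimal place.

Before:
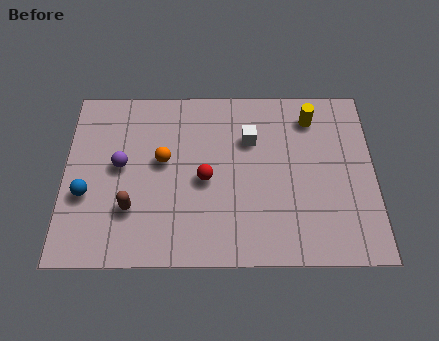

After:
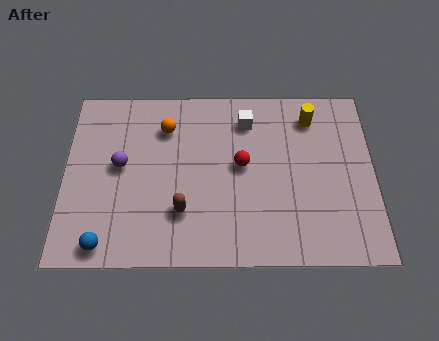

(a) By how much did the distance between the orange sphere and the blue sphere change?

+2.2

The distance was about 3.0 in the first image and 5.2 in the second, so they moved 2.2 units further apart.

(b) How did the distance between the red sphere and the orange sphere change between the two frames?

+1.4

They were about 1.7 units apart before and 3.1 after — 1.4 units further apart.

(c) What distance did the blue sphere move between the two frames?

2.1

The blue sphere was near (0.8, 2.8) before and (1.5, 0.8) after, so it travelled √(0.7² + 2.0²) ≈ 2.1 units.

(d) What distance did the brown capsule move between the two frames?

1.8

The brown capsule moved from about (2.4, 2.2) to (4.2, 2.1), a distance of √(1.8² + 0.1²) ≈ 1.8.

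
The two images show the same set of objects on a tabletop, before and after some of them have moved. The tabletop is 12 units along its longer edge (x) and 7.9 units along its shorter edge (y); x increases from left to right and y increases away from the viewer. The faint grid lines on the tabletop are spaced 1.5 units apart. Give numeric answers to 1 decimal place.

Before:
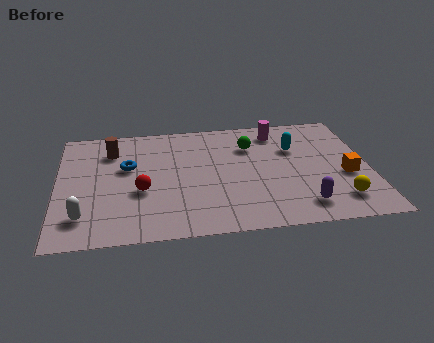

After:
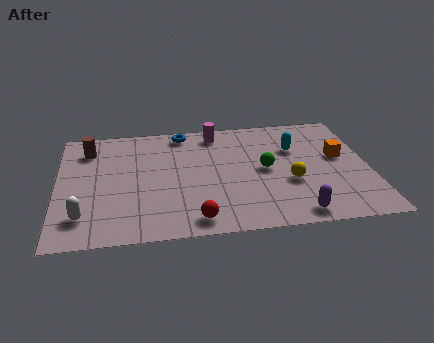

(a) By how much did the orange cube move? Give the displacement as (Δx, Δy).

(-0.2, 1.3)

From the two frames, the orange cube sits at roughly (11.1, 3.2) before and (10.9, 4.5) after.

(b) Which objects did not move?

the white capsule and the cyan capsule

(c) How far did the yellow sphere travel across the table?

2.3

From (10.7, 1.6) to (8.9, 3.0), the yellow sphere covered √(1.8² + 1.4²) ≈ 2.3 units.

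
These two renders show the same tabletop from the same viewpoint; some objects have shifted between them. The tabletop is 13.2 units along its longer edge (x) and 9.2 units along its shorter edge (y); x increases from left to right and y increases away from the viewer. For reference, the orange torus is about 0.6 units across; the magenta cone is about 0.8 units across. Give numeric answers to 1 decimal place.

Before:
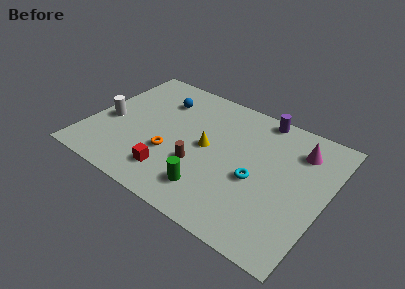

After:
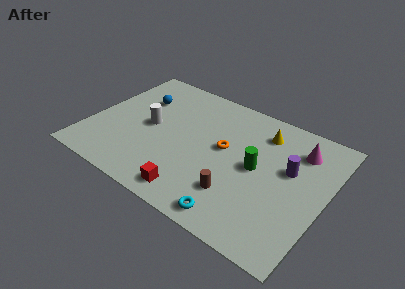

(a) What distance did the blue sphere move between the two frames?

1.3

From (3.5, 6.9) to (2.3, 6.4), the blue sphere covered √(1.2² + 0.5²) ≈ 1.3 units.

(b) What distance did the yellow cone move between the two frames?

3.7

From (6.6, 4.7) to (9.3, 7.3), the yellow cone covered √(2.7² + 2.6²) ≈ 3.7 units.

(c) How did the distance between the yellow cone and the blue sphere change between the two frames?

+3.3

The distance was about 3.8 in the first image and 7.1 in the second, so they moved 3.3 units further apart.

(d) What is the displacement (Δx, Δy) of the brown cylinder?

(2.3, -0.8)

From the two frames, the brown cylinder sits at roughly (6.4, 3.2) before and (8.7, 2.4) after.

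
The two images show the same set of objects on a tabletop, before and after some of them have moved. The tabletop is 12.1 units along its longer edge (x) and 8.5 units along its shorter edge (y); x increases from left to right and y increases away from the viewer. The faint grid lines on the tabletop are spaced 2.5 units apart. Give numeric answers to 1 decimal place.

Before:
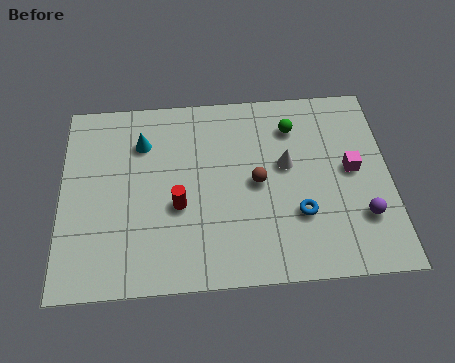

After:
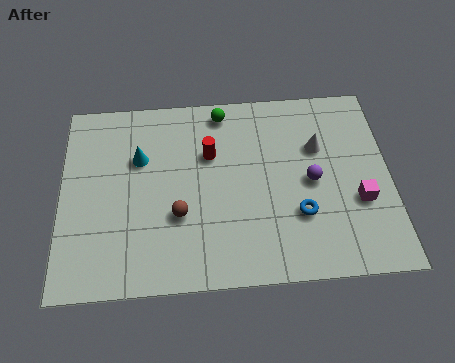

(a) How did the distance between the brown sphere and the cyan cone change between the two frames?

-1.7

Before: roughly 4.7 units apart; after: 3.0. That's 1.7 units closer together.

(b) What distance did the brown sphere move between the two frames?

3.1

From (7.2, 4.2) to (4.3, 3.0), the brown sphere covered √(2.9² + 1.2²) ≈ 3.1 units.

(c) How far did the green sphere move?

2.8

The green sphere was near (8.6, 6.6) before and (6.0, 7.5) after, so it travelled √(2.6² + 0.9²) ≈ 2.8 units.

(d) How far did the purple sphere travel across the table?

2.5

From (11.0, 2.4) to (9.2, 4.1), the purple sphere covered √(1.8² + 1.7²) ≈ 2.5 units.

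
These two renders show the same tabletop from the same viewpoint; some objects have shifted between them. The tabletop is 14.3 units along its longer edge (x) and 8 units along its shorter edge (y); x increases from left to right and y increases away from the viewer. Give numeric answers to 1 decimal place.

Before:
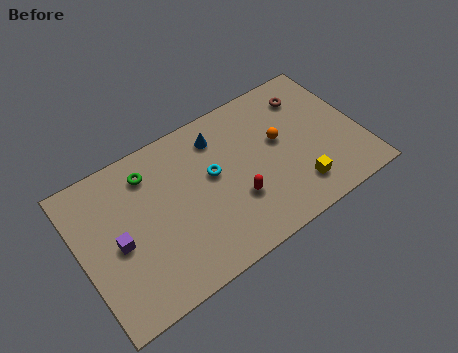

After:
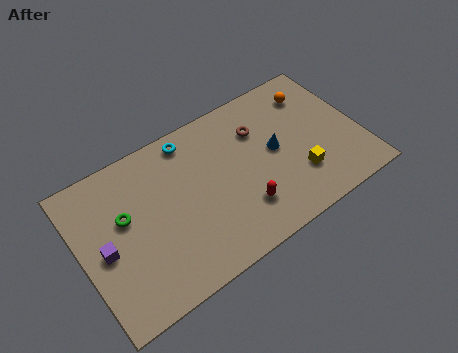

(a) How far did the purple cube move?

0.7

The purple cube was near (1.8, 3.7) before and (1.1, 3.7) after, so it travelled √(0.7² + 0.0²) ≈ 0.7 units.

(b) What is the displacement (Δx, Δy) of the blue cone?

(2.6, -2.2)

The blue cone was at about (7.4, 6.4) and moved to about (10.0, 4.2).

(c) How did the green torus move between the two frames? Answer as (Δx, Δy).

(-1.5, -1.6)

From the two frames, the green torus sits at roughly (3.8, 6.4) before and (2.3, 4.8) after.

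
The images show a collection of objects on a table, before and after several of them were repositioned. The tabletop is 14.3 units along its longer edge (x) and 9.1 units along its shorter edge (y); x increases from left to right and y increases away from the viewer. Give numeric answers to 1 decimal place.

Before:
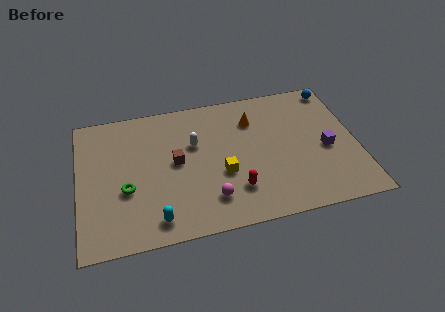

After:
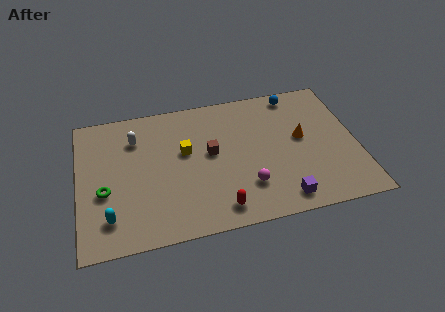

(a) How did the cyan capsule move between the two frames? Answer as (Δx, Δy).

(-2.3, 0.6)

The cyan capsule started near (3.8, 1.3) and ended near (1.5, 1.9).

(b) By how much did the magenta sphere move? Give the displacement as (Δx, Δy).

(1.9, 0.4)

From the two frames, the magenta sphere sits at roughly (6.6, 2.0) before and (8.5, 2.4) after.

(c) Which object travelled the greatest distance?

the purple cube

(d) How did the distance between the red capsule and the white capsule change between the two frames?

+2.8

Before: roughly 4.0 units apart; after: 6.8. That's 2.8 units further apart.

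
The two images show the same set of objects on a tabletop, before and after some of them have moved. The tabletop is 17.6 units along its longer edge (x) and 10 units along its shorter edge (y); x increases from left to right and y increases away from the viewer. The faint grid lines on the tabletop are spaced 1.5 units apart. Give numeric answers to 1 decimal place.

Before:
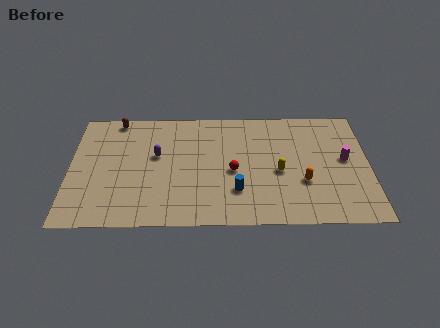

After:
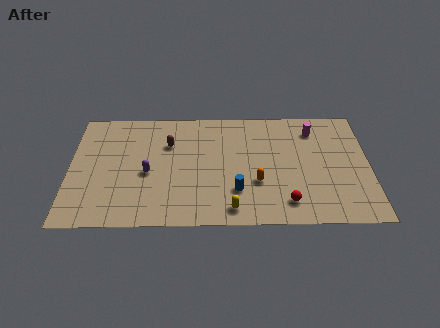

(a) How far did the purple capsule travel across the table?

1.6

From (5.1, 5.9) to (4.6, 4.4), the purple capsule covered √(0.5² + 1.5²) ≈ 1.6 units.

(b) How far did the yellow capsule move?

4.2

The yellow capsule was near (12.3, 4.4) before and (9.5, 1.3) after, so it travelled √(2.8² + 3.1²) ≈ 4.2 units.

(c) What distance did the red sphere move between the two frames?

4.1

From (9.6, 4.5) to (12.7, 1.8), the red sphere covered √(3.1² + 2.7²) ≈ 4.1 units.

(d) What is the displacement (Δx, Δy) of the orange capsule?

(-2.7, 0.0)

The orange capsule started near (13.7, 3.5) and ended near (11.0, 3.5).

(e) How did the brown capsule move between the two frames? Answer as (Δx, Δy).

(3.1, -2.2)

From the two frames, the brown capsule sits at roughly (2.7, 9.1) before and (5.8, 6.9) after.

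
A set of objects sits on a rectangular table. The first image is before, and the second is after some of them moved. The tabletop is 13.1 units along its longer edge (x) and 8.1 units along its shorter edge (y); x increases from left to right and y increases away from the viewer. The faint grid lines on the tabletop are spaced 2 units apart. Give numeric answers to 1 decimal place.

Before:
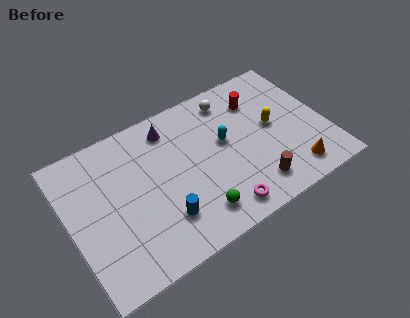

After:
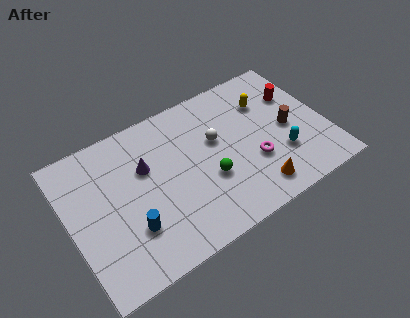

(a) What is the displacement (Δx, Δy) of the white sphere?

(-1.1, -1.9)

The white sphere was at about (8.7, 6.8) and moved to about (7.6, 4.9).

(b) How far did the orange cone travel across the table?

2.0

From (11.0, 1.3) to (9.0, 1.3), the orange cone covered √(2.0² + 0.0²) ≈ 2.0 units.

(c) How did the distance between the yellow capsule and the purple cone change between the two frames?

+0.9

Before: roughly 5.5 units apart; after: 6.4. That's 0.9 units further apart.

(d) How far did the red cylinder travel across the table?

2.0

The red cylinder was near (10.0, 6.1) before and (11.9, 5.5) after, so it travelled √(1.9² + 0.6²) ≈ 2.0 units.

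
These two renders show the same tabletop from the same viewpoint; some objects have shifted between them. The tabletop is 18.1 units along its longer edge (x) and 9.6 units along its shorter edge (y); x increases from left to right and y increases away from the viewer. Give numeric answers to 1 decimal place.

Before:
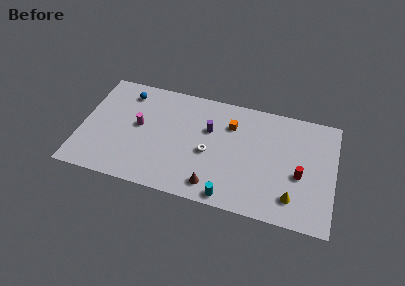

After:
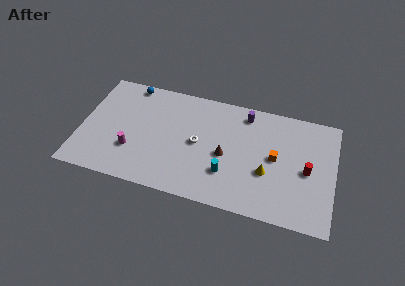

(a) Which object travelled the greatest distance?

the orange cube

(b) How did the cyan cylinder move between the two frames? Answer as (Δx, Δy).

(-0.3, 1.9)

From the two frames, the cyan cylinder sits at roughly (10.9, 0.9) before and (10.6, 2.8) after.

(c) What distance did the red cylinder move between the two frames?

0.7

The red cylinder was near (15.7, 4.0) before and (16.2, 4.5) after, so it travelled √(0.5² + 0.5²) ≈ 0.7 units.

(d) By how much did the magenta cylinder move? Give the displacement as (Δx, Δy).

(-0.3, -2.2)

The magenta cylinder started near (4.1, 5.2) and ended near (3.8, 3.0).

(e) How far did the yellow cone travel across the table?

2.5

The yellow cone moved from about (15.3, 2.0) to (13.4, 3.6), a distance of √(1.9² + 1.6²) ≈ 2.5.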